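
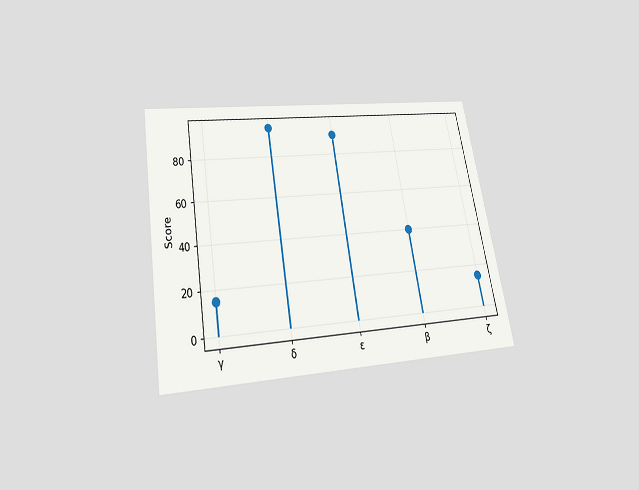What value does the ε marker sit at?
The chart is tilted about 10° counter-clockwise and viewed slightly from below. The ε marker sits at 90.

90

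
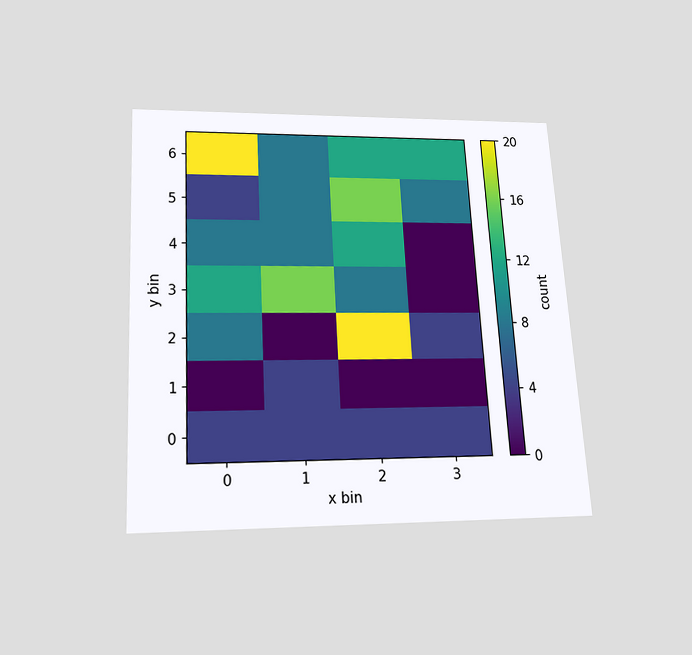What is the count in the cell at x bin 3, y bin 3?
The chart is tilted about 3° counter-clockwise and viewed slightly from below. Matching the cell (3, 3) against the colorbar gives 0.

0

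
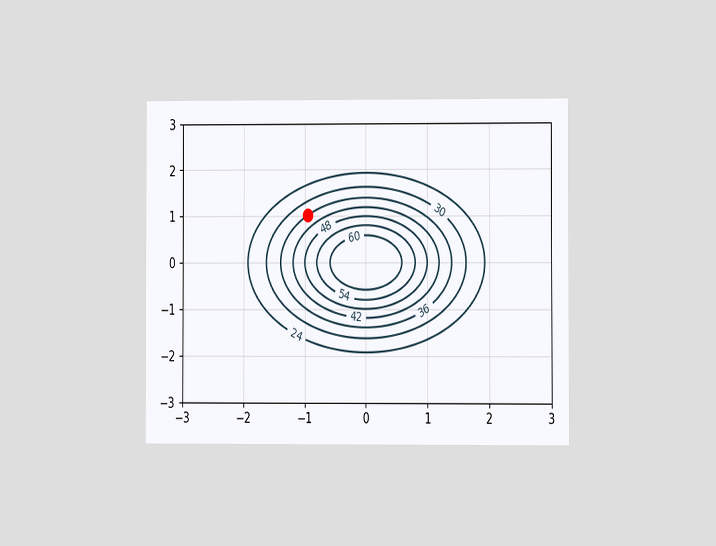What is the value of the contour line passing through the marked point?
The chart is viewed at a slight angle. The marked point sits on the contour labelled 36.

36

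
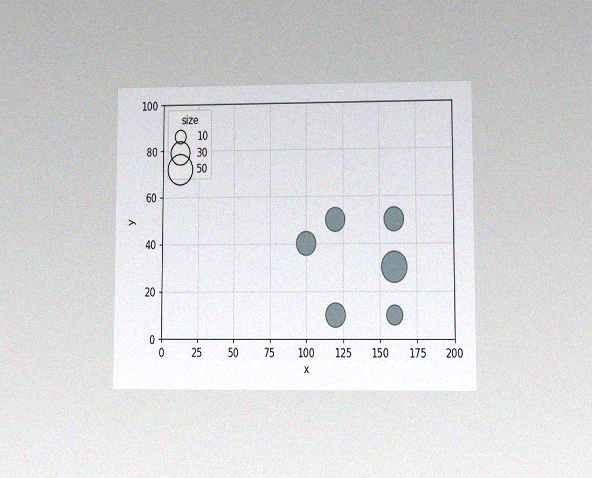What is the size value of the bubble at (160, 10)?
The chart is viewed at a slight angle, with some photo noise. Matching the bubble at (160, 10) against the size legend gives 20.

20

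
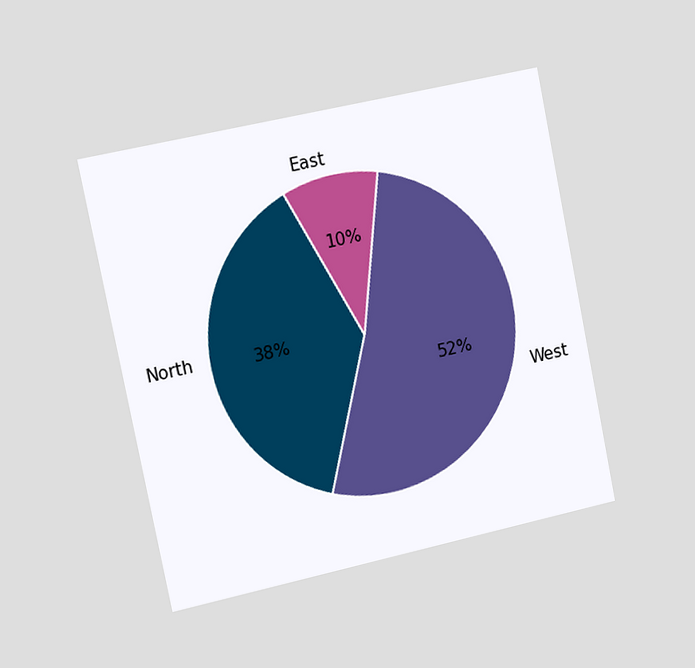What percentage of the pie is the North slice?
38%

The chart is tilted about 12° counter-clockwise and viewed slightly from the left. The North slice takes up 38% of the pie.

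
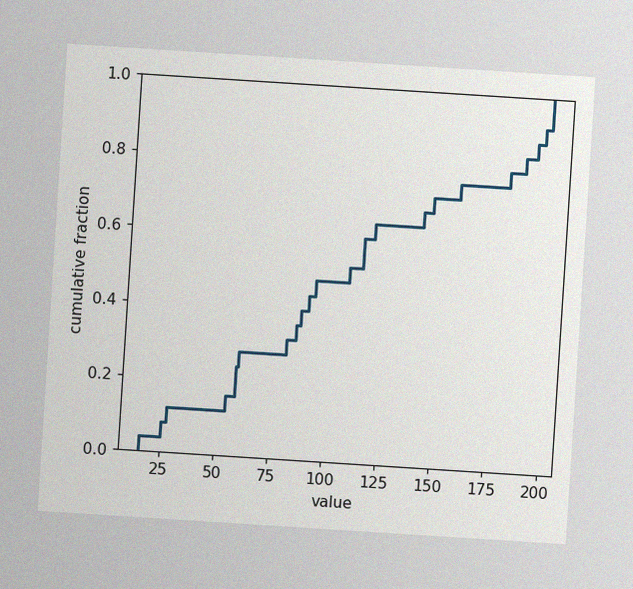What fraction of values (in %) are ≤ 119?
The chart is tilted about 4° clockwise, with some photo noise. At x=119 the ECDF step is at 64%.

64%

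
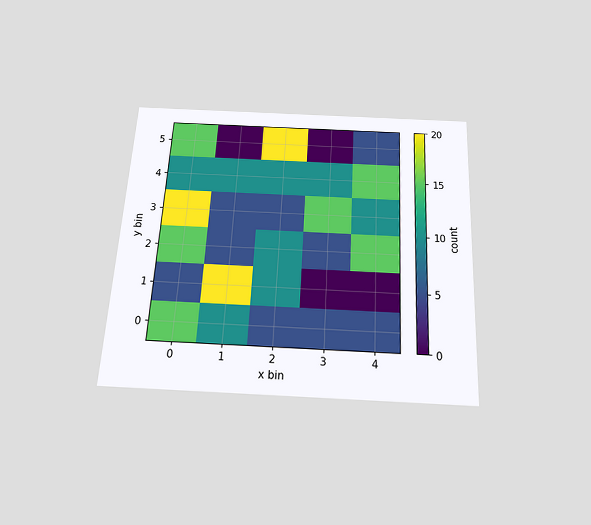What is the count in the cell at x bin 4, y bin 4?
15

The chart is tilted about 3° clockwise and viewed slightly from below. Matching the cell (4, 4) against the colorbar gives 15.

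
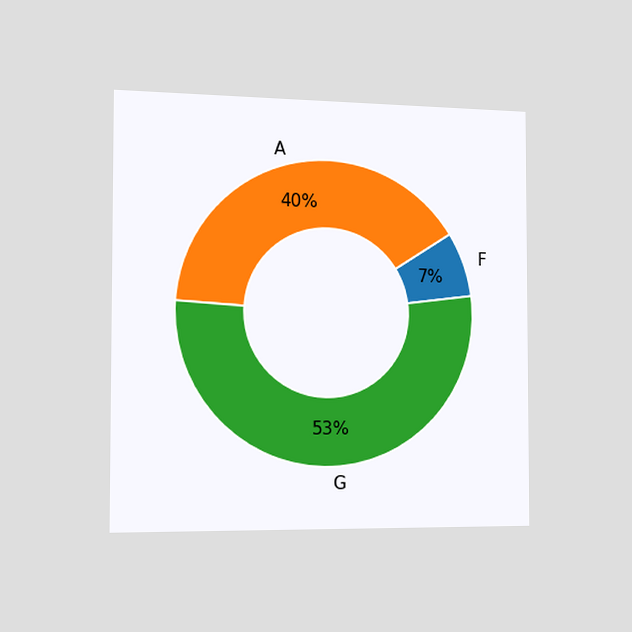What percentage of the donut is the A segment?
The chart is viewed slightly from the left. The A segment takes up 40% of the ring.

40%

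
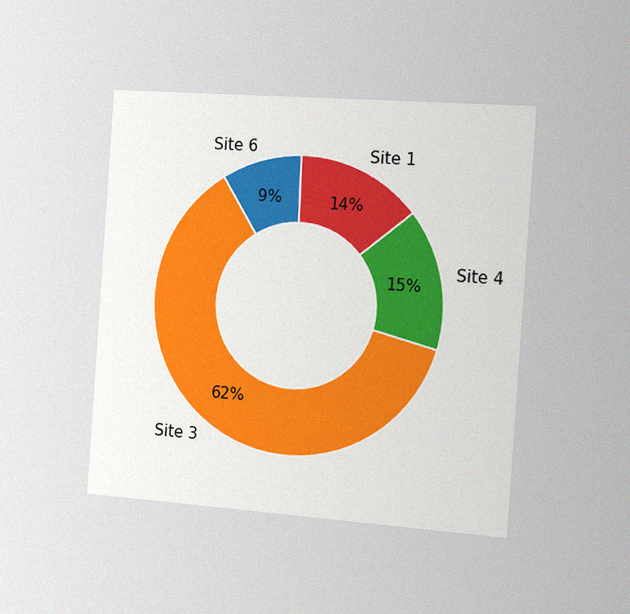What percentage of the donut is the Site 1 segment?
The chart is tilted about 4° clockwise and viewed slightly from the right, with some photo noise. The Site 1 segment takes up 14% of the ring.

14%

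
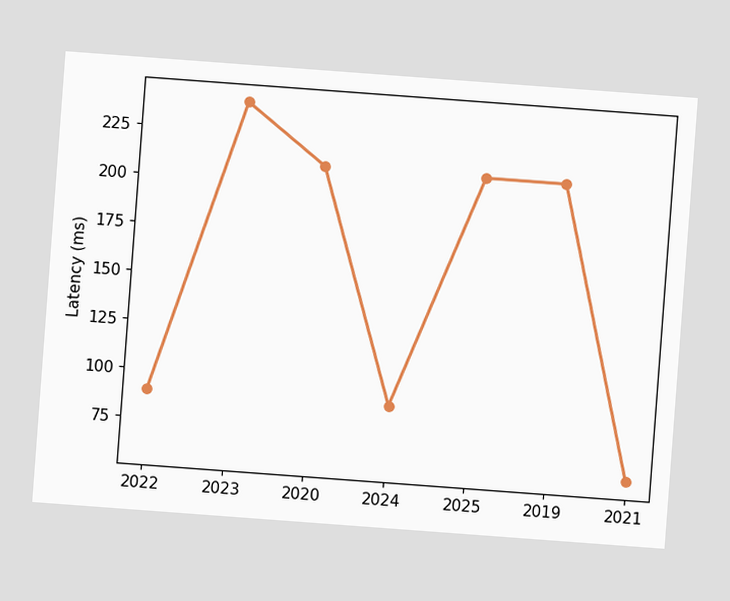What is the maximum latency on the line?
240ms

The chart is tilted about 4° clockwise. The highest point is at 2023, and reading across to the y-axis gives 240ms.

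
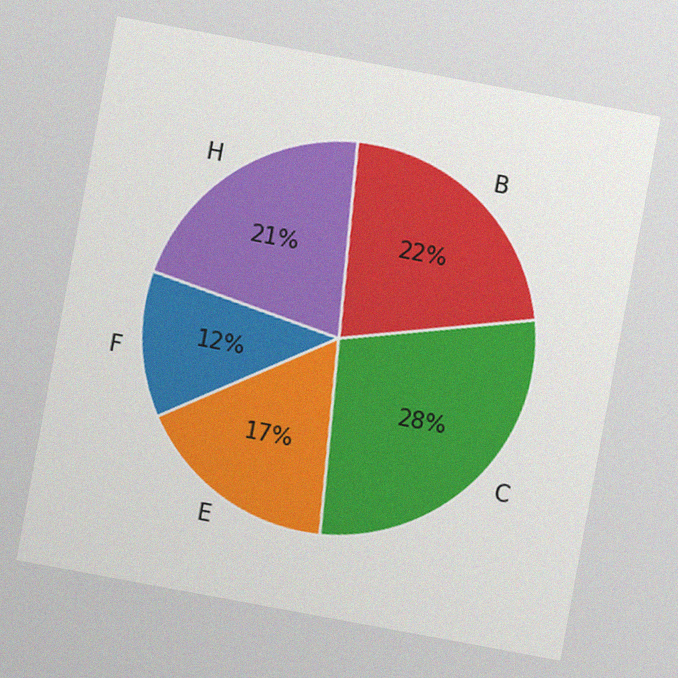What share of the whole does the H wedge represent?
The chart is tilted about 10° clockwise, with some photo noise. The H slice takes up 21% of the pie.

21%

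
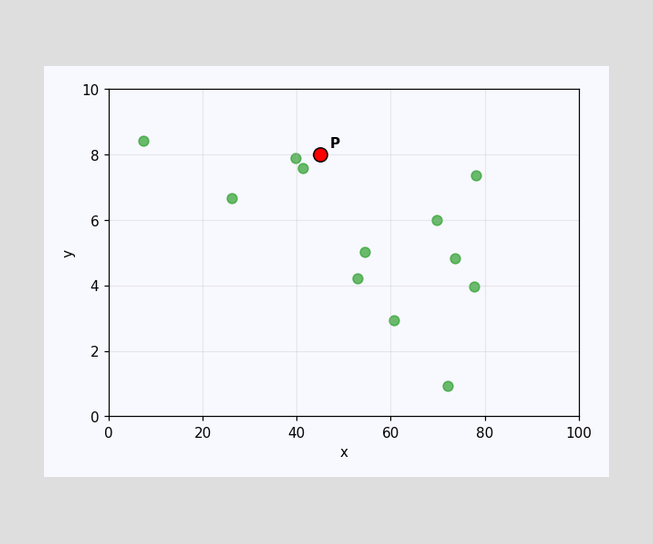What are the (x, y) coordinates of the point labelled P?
Following the gridlines from P to each axis, P sits at (45, 8).

(45, 8)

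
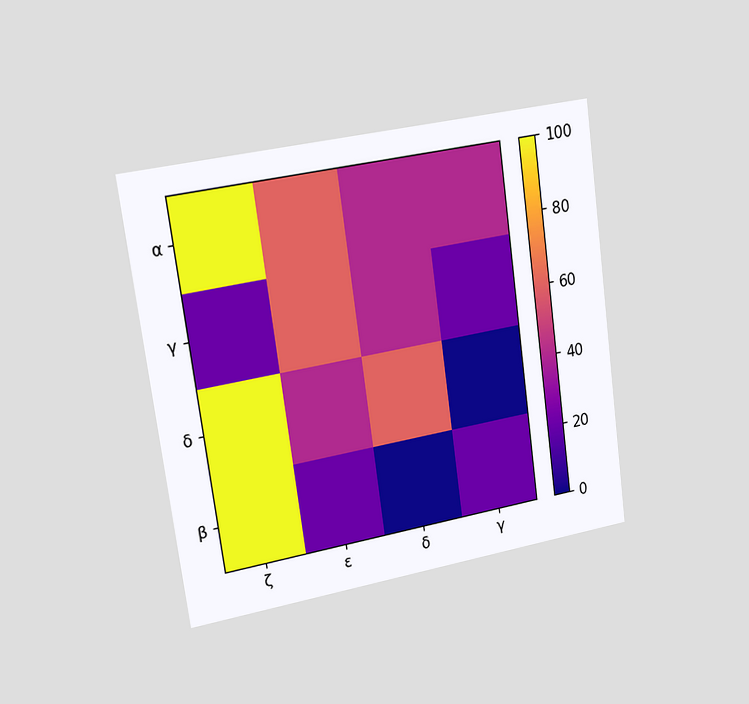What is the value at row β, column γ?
The chart is tilted about 8° counter-clockwise and viewed slightly from the left. Matching cell (β, γ) against the colorbar gives 20.

20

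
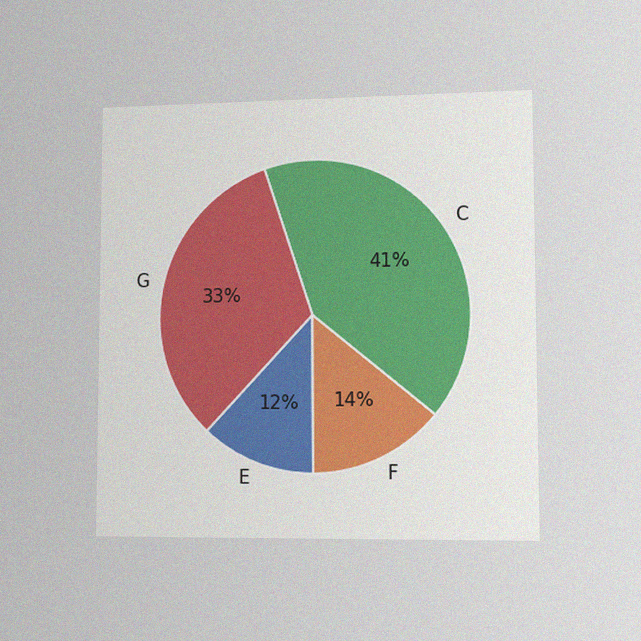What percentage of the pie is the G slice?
The chart is viewed slightly from the right, with some photo noise. The G slice takes up 33% of the pie.

33%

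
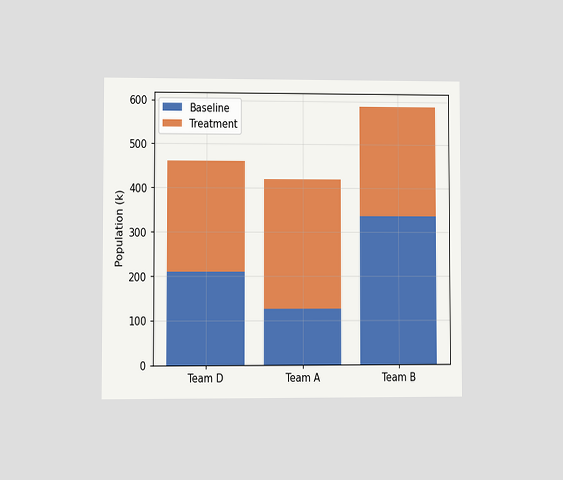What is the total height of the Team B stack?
588k

The chart is viewed at a slight angle. The Team B stack's top reaches 588k on the y-axis.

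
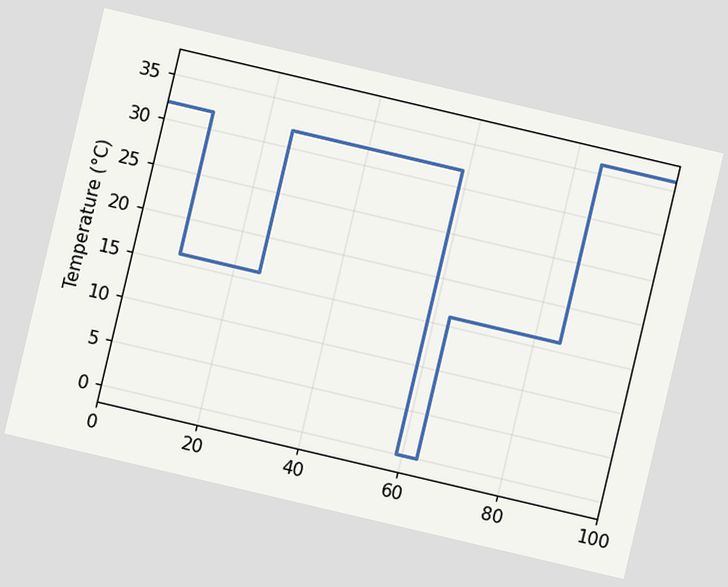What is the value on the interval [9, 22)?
The chart is tilted about 13° clockwise. On [9, 22) the step sits at 16°C.

16°C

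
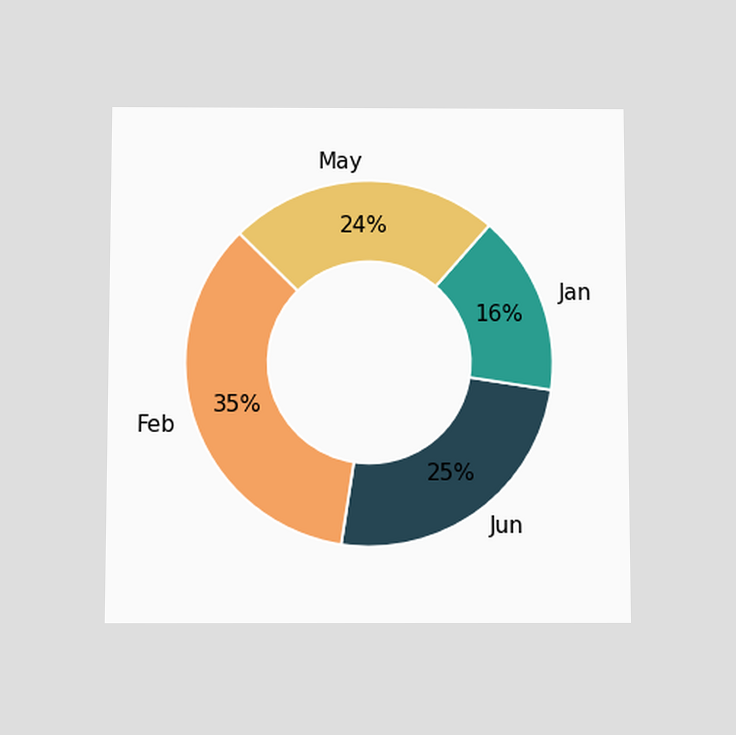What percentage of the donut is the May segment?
24%

The chart is viewed slightly from below. The May segment takes up 24% of the ring.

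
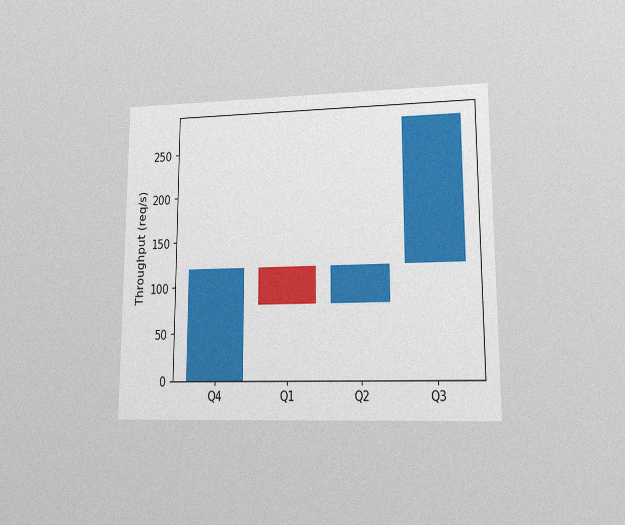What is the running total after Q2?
The chart is viewed at a slight angle, with some photo noise. After Q2 the running total reaches 120req/s.

120req/s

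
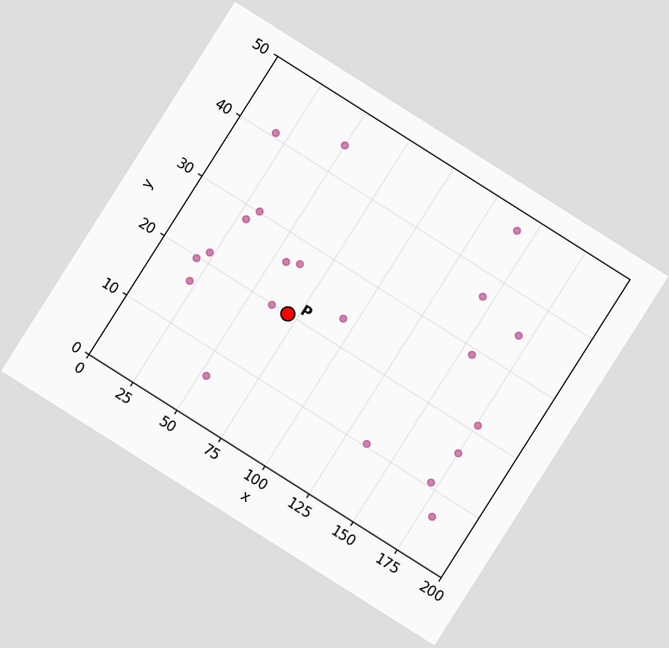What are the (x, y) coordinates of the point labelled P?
(70, 20)

The chart is tilted about 32° clockwise. Following the gridlines from P to each axis, P sits at (70, 20).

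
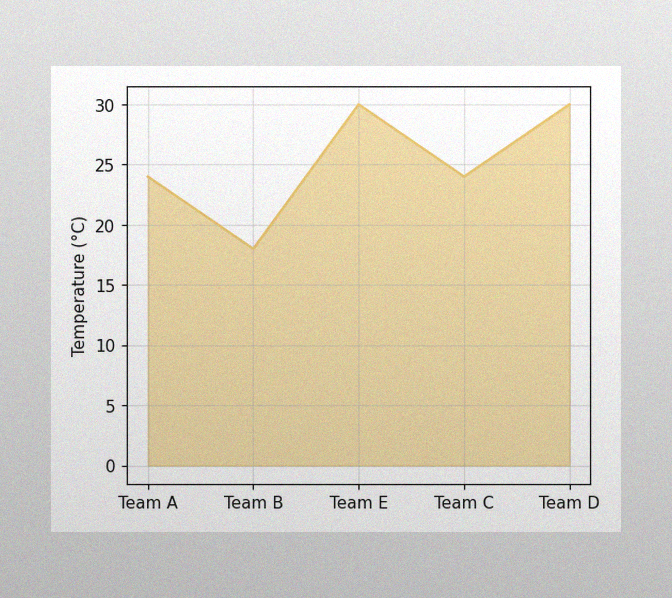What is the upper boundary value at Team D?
30°C

The image has some photo noise and uneven lighting. At Team D the upper boundary is at 30°C.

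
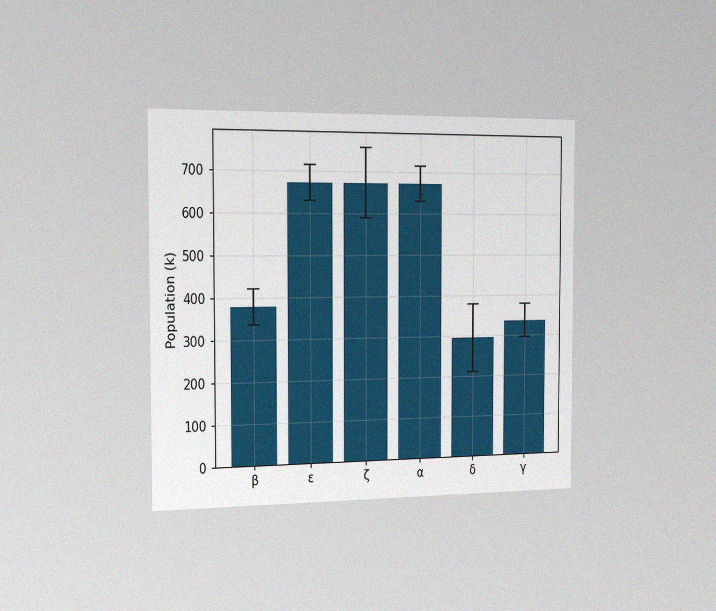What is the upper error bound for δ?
378k

The chart is viewed slightly from the left, with some photo noise. The δ bar's upper whisker reaches 378k.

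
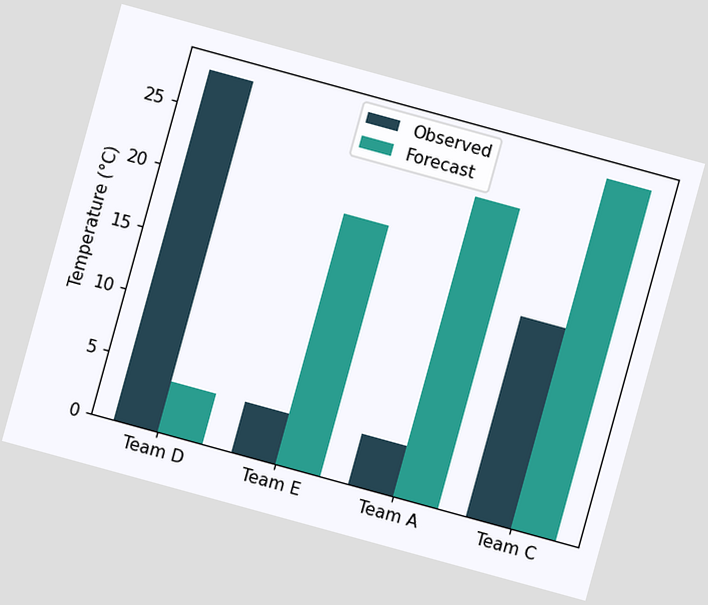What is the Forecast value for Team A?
The chart is tilted about 15° clockwise. The Forecast bar at Team A reaches 24°C on the y-axis.

24°C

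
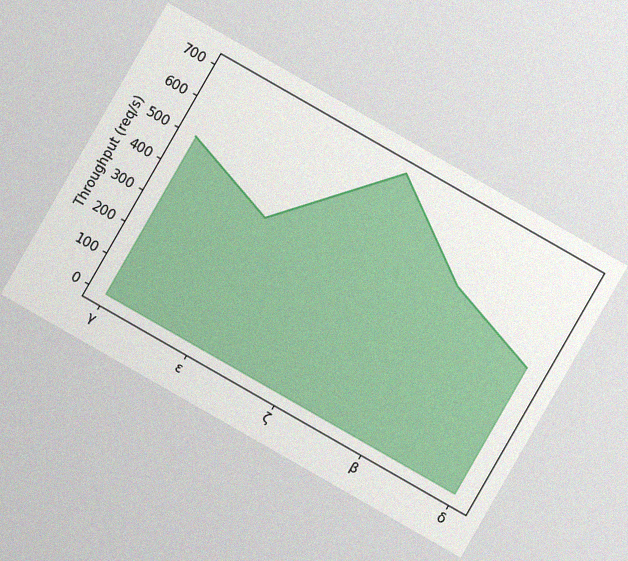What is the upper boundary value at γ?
The chart is tilted about 30° clockwise, with some photo noise. At γ the upper boundary is at 500req/s.

500req/s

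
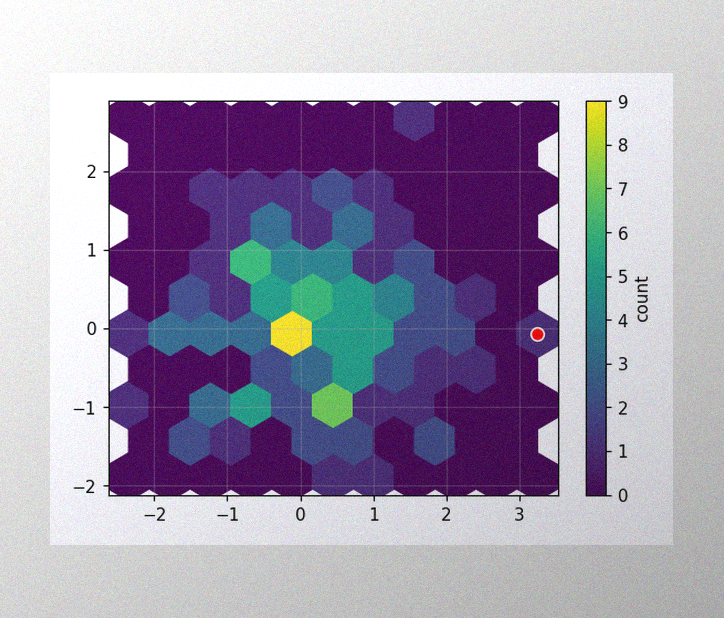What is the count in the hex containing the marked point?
The image has some photo noise and uneven lighting. The marked hex reads 1 on the colorbar.

1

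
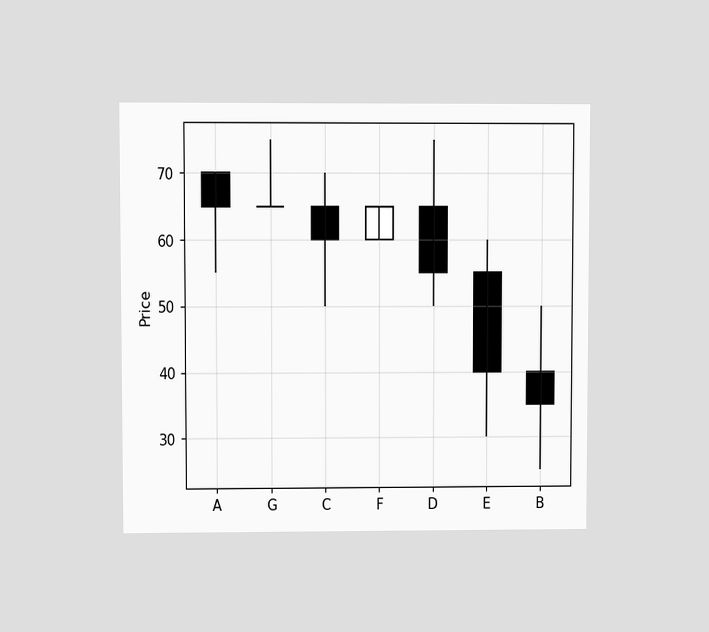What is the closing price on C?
60

The chart is viewed at a slight angle. The C candle closes at 60.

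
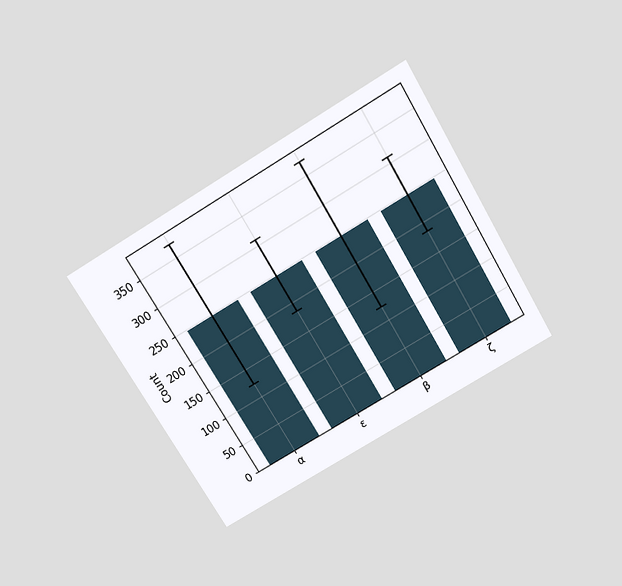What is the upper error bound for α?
372

The chart is tilted about 31° counter-clockwise and viewed slightly from above. The α bar's upper whisker reaches 372.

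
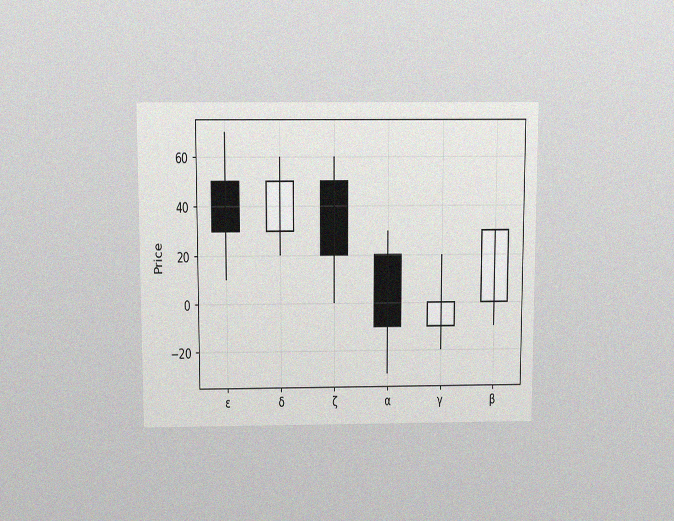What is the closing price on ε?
30

The chart is viewed slightly from above, with some photo noise. The ε candle closes at 30.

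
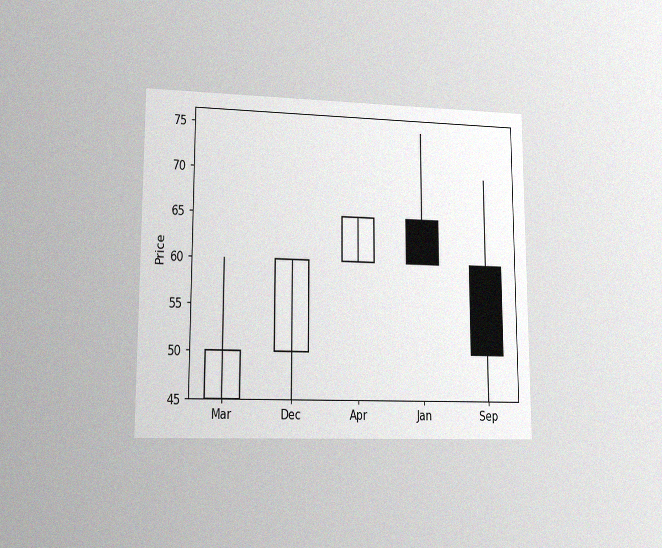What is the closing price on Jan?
The chart is viewed at a slight angle, with some photo noise. The Jan candle closes at 60.

60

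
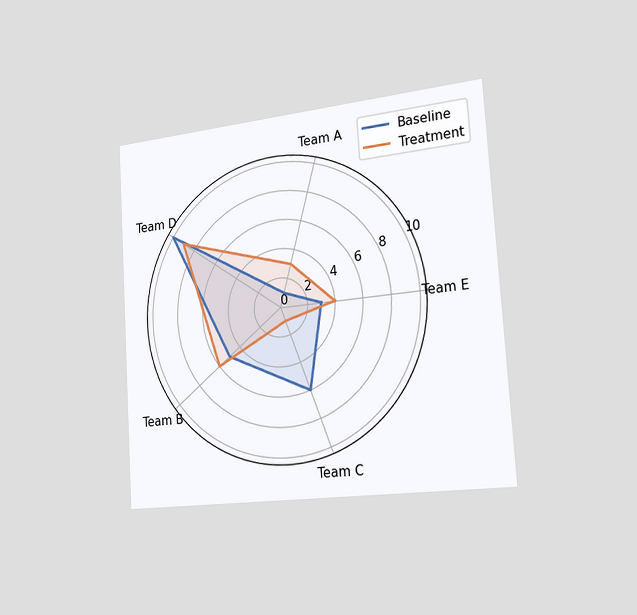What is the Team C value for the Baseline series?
The chart is tilted about 4° counter-clockwise and viewed slightly from the right. On the Team C axis, Baseline reaches 6.

6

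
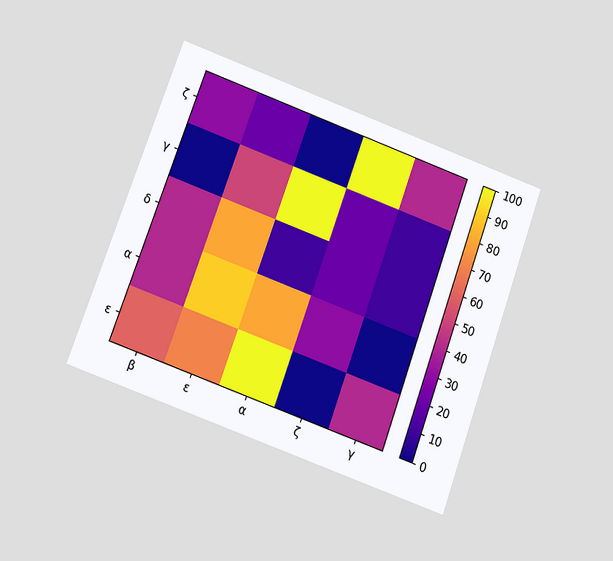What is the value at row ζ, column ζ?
100

The chart is tilted about 20° clockwise and viewed slightly from below. Matching cell (ζ, ζ) against the colorbar gives 100.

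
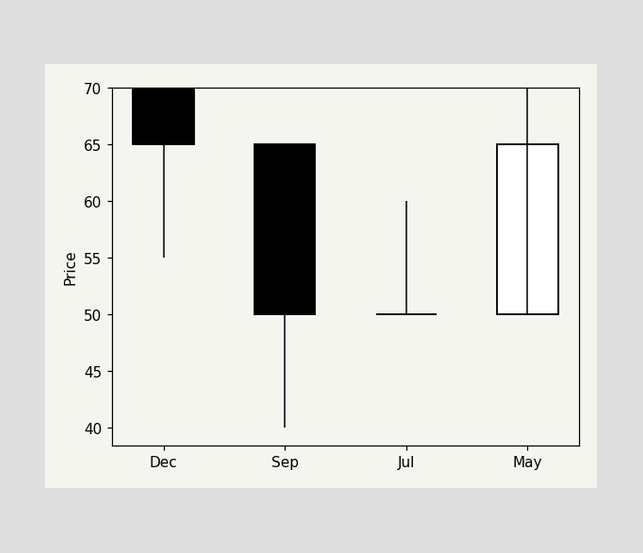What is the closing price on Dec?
65

The Dec candle closes at 65.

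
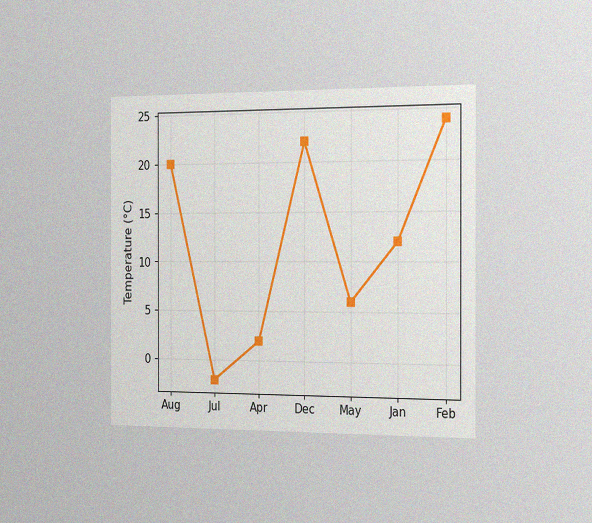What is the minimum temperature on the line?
-2°C

The chart is viewed slightly from the right, with some photo noise. The lowest point is at Jul, and reading across to the y-axis gives -2°C.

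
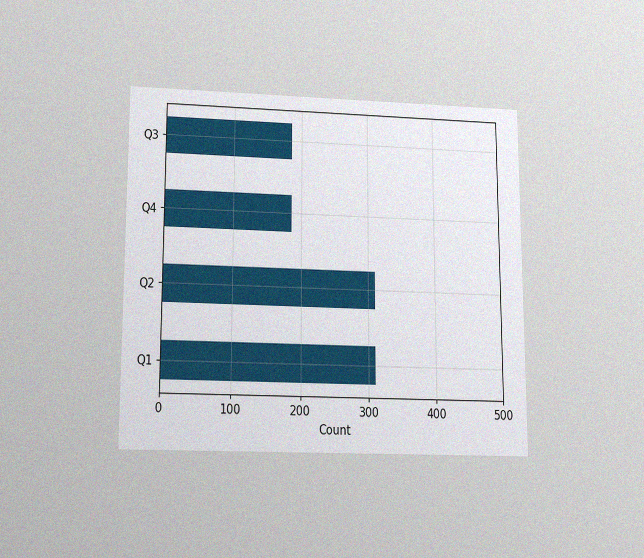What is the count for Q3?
186

The chart is viewed slightly from below, with some photo noise. Reading along the chart's x-axis, the Q3 bar reaches 186.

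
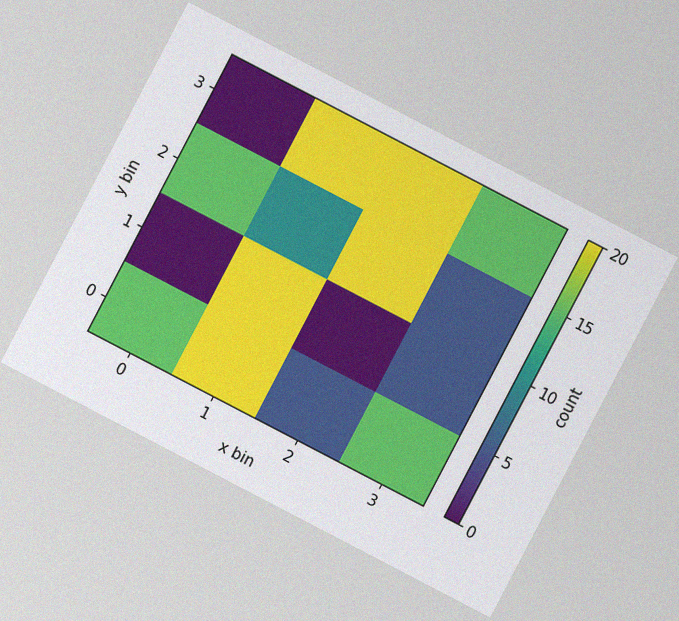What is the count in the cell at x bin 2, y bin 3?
20

The chart is tilted about 28° clockwise, with some photo noise. Matching the cell (2, 3) against the colorbar gives 20.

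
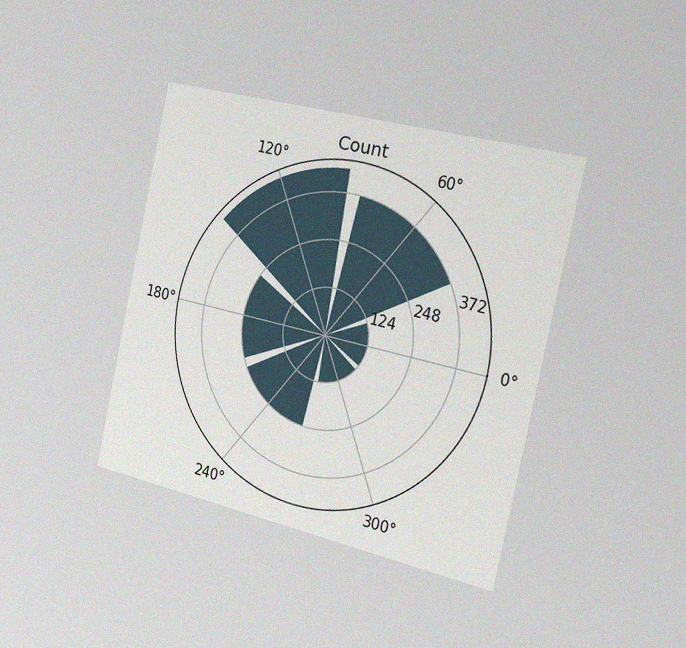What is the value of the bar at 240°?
The chart is tilted about 13° clockwise and viewed slightly from the right, with some photo noise. The bar at 240° reaches 248 on the radial axis.

248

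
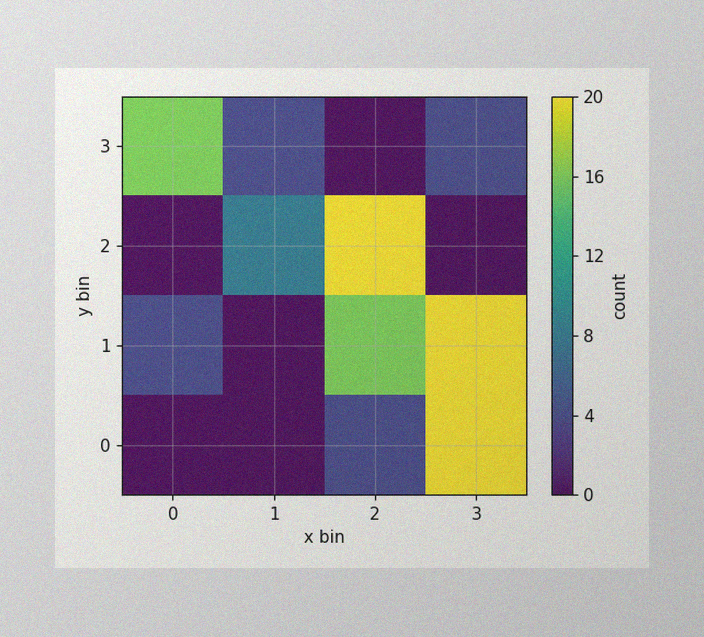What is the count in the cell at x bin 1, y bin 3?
The image has some photo noise and uneven lighting. Matching the cell (1, 3) against the colorbar gives 4.

4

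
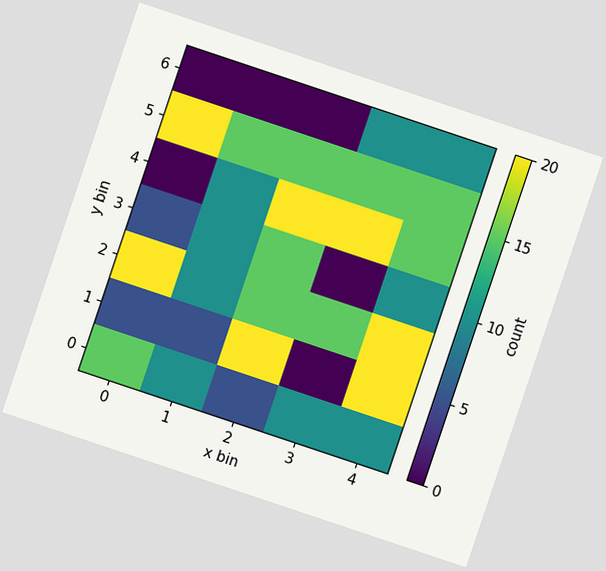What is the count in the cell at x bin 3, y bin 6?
The chart is tilted about 18° clockwise. Matching the cell (3, 6) against the colorbar gives 10.

10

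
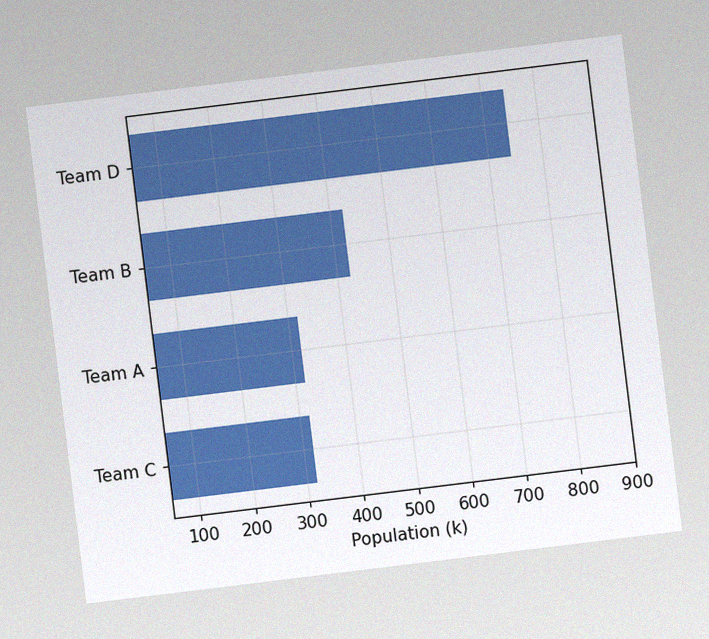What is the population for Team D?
The chart is tilted about 7° counter-clockwise, with some photo noise. Reading along the chart's x-axis, the Team D bar reaches 742k.

742k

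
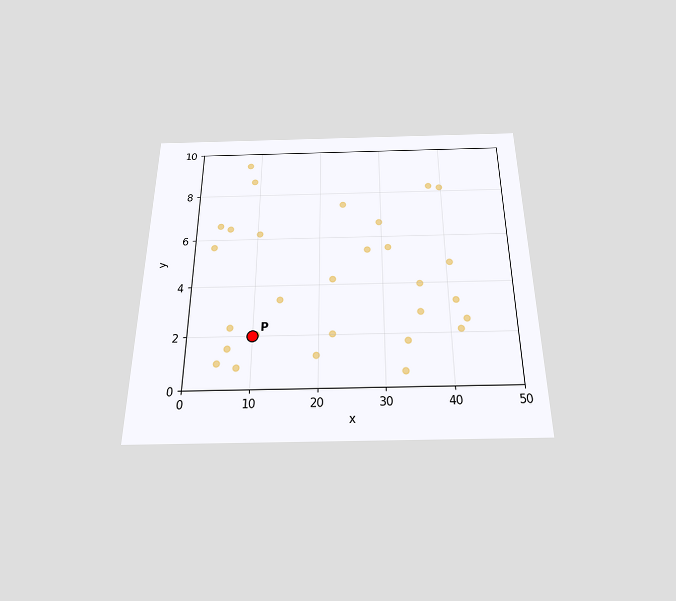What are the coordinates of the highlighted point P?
The chart is viewed slightly from below. Following the gridlines from P to each axis, P sits at (10, 2).

(10, 2)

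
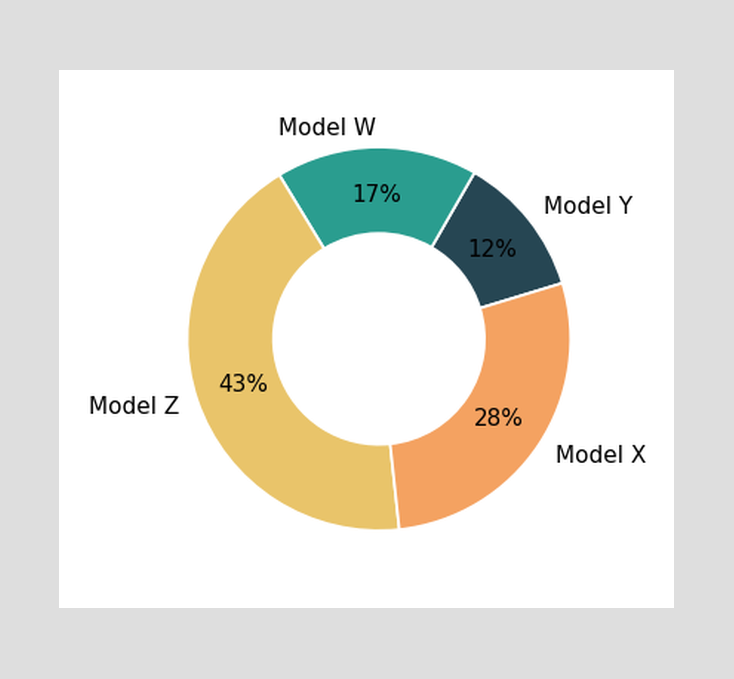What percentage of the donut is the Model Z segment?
43%

The Model Z segment takes up 43% of the ring.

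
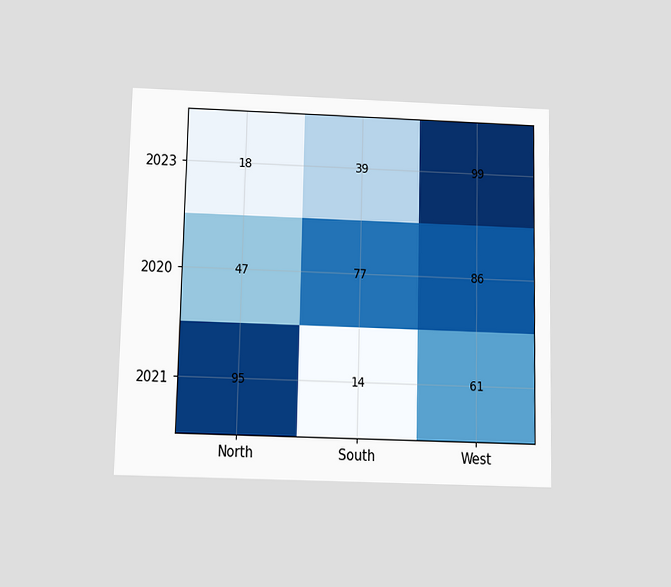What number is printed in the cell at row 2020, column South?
77

The chart is viewed slightly from below. The (2020, South) cell reads 77.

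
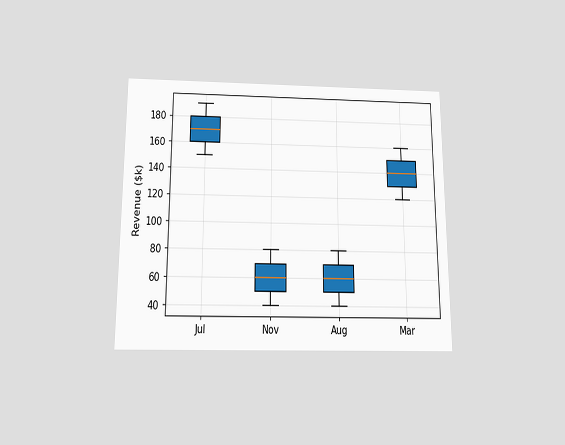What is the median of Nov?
The chart is viewed slightly from below. The median line in the Nov box sits at $60k.

$60k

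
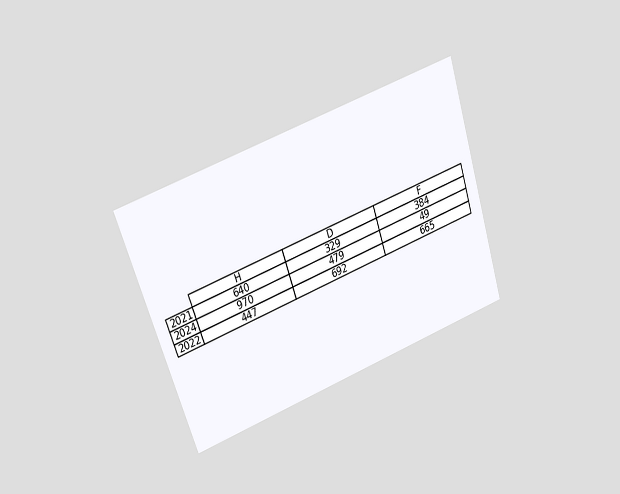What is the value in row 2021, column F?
384

The chart is tilted about 19° counter-clockwise and viewed at a slight angle. The (2021, F) cell reads 384.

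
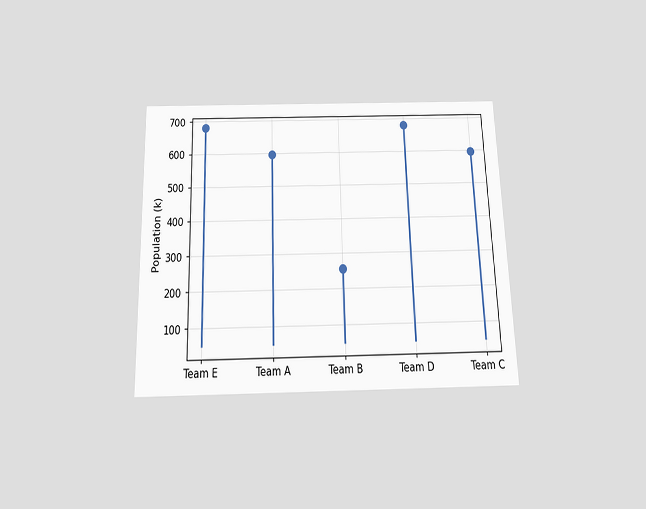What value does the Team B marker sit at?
255k

The chart is viewed slightly from below. The Team B marker sits at 255k.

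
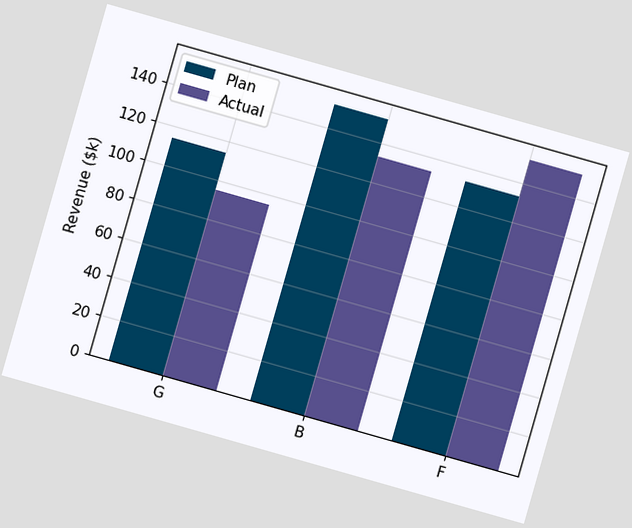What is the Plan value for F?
$133k

The chart is tilted about 16° clockwise. The Plan bar at F reaches $133k on the y-axis.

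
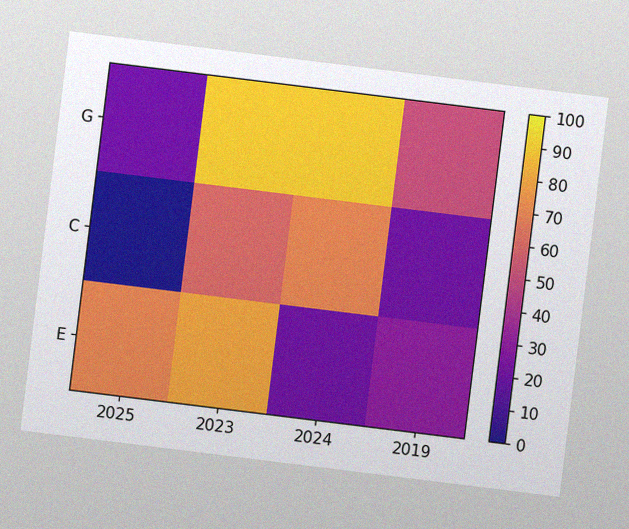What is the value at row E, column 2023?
The chart is tilted about 7° clockwise, with some photo noise. Matching cell (E, 2023) against the colorbar gives 80.

80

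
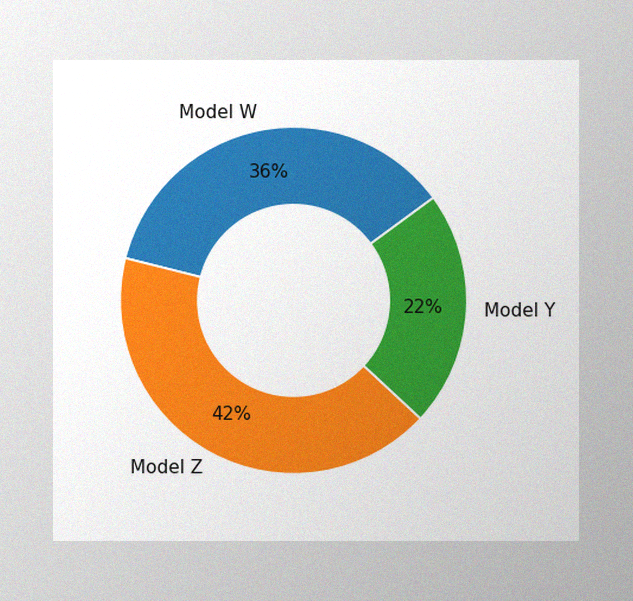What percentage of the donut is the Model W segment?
The image has some photo noise and uneven lighting. The Model W segment takes up 36% of the ring.

36%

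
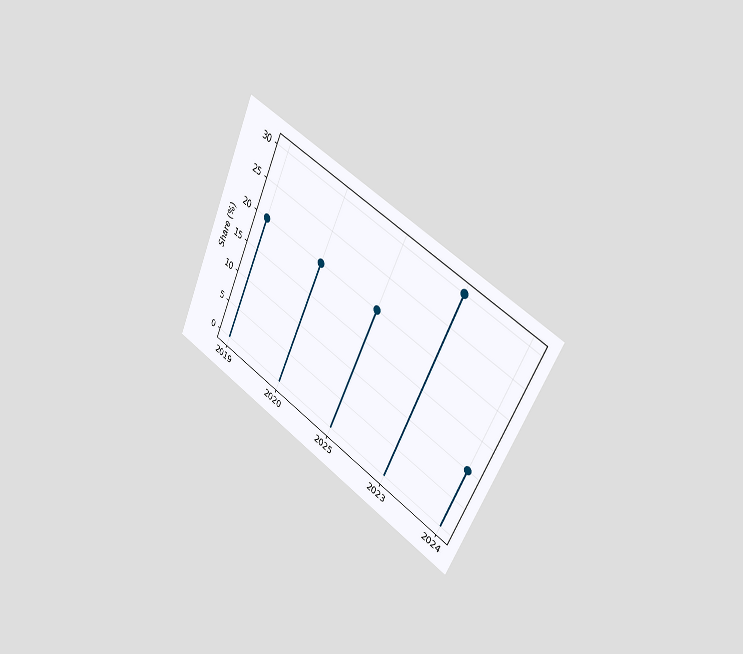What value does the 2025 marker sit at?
20%

The chart is tilted about 25° clockwise and viewed slightly from the right. The 2025 marker sits at 20%.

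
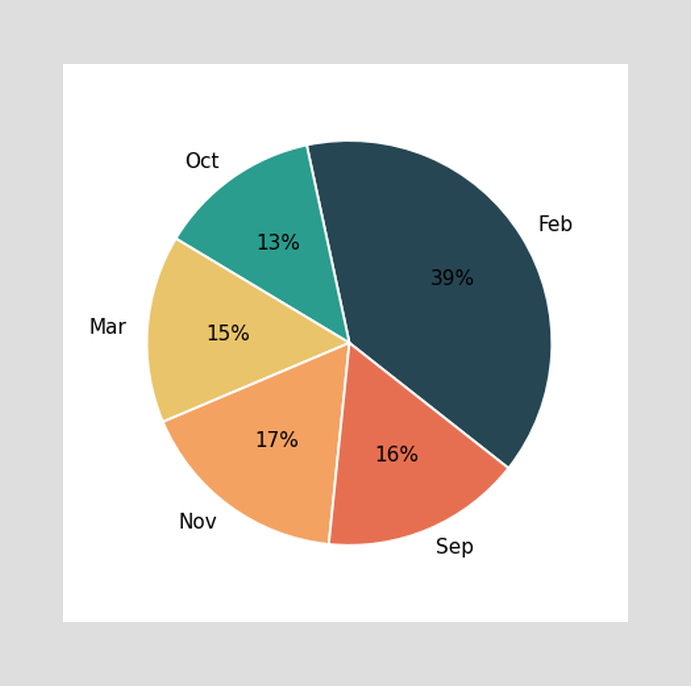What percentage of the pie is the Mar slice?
15%

The Mar slice takes up 15% of the pie.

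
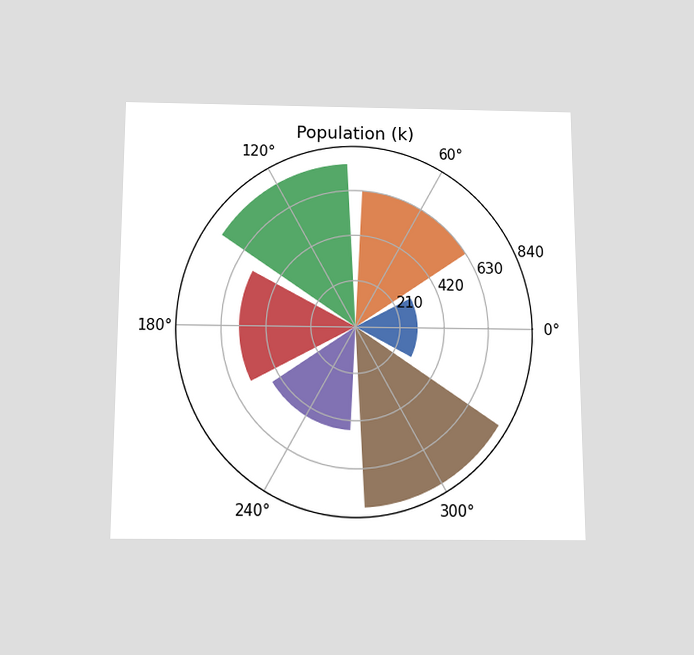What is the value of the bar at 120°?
The chart is viewed slightly from below. The bar at 120° reaches 756k on the radial axis.

756k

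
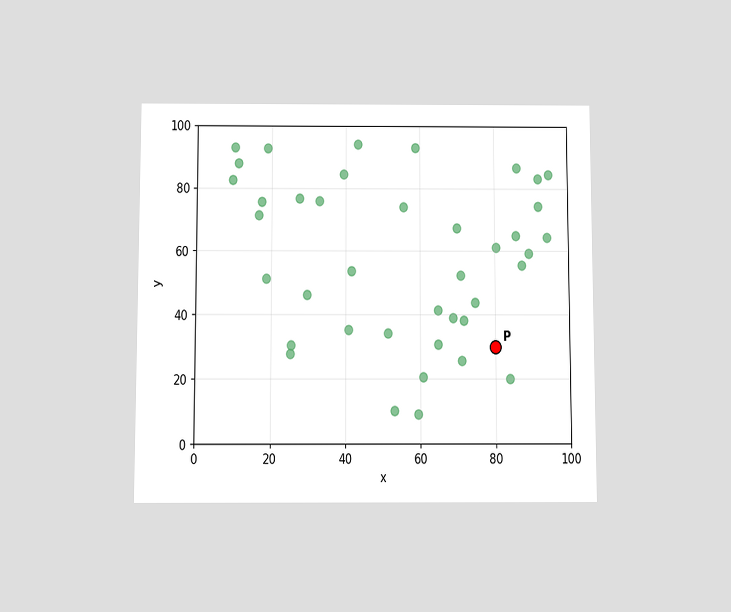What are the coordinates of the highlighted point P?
(80, 30)

The chart is viewed slightly from below. Following the gridlines from P to each axis, P sits at (80, 30).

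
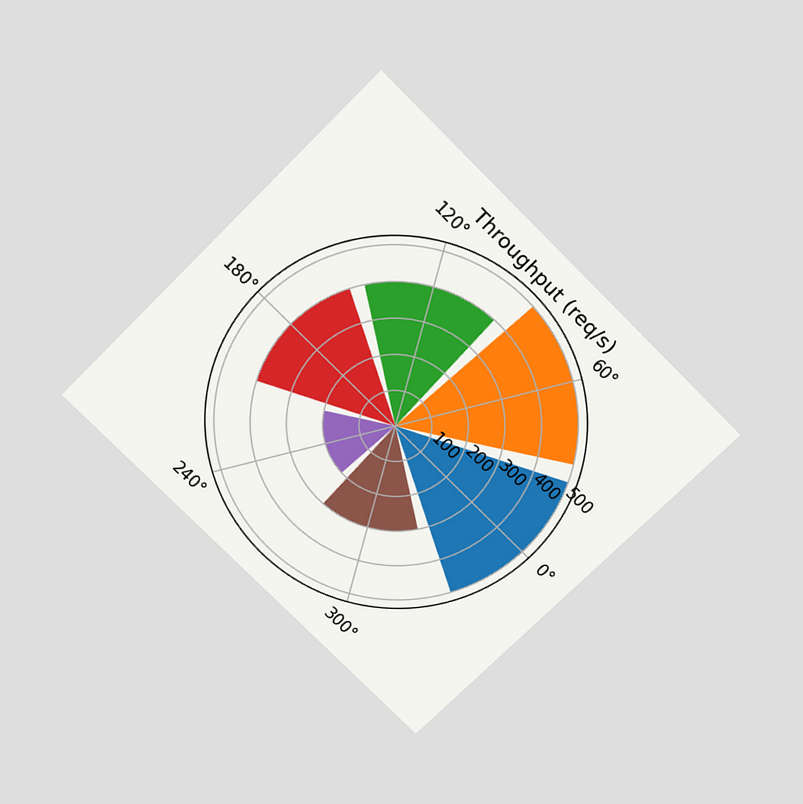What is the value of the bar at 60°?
The chart is tilted about 45° clockwise and viewed slightly from above. The bar at 60° reaches 500req/s on the radial axis.

500req/s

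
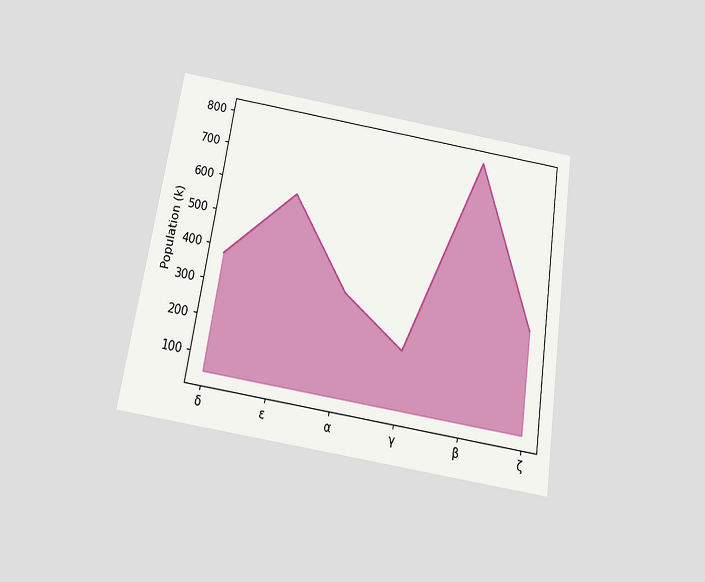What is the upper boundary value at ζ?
336k

The chart is tilted about 9° clockwise and viewed slightly from below. At ζ the upper boundary is at 336k.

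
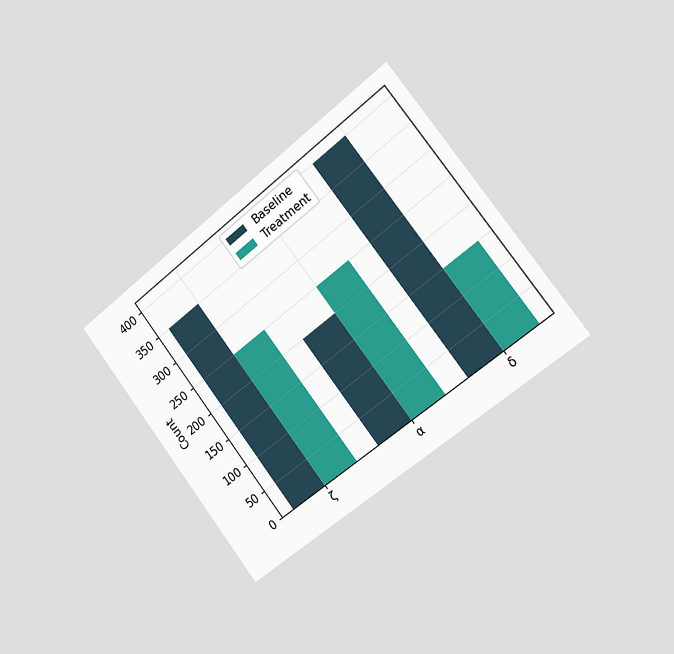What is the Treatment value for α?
250

The chart is tilted about 38° counter-clockwise and viewed slightly from the right. The Treatment bar at α reaches 250 on the y-axis.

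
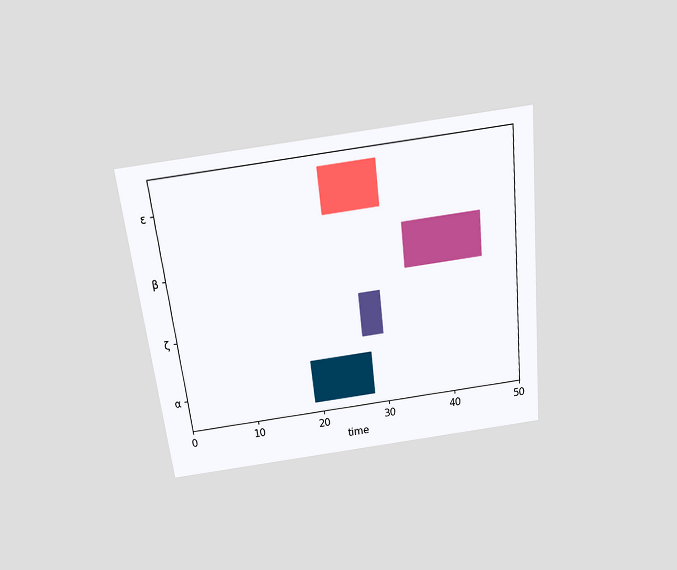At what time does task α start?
The chart is tilted about 7° counter-clockwise and viewed slightly from above. The α bar begins at t=19.

19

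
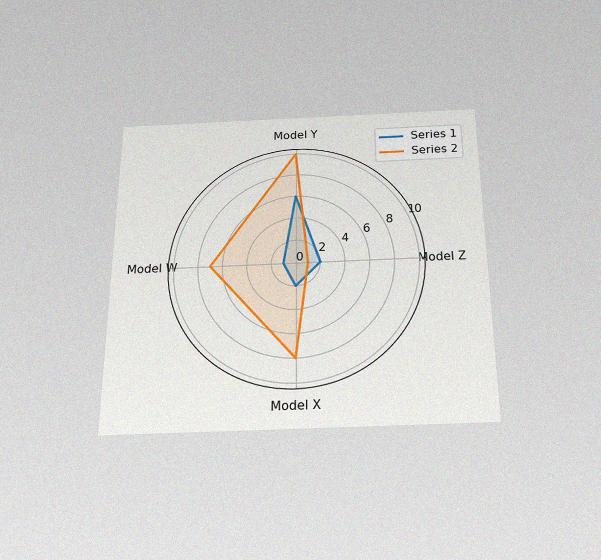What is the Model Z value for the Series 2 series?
1

The chart is viewed slightly from below, with some photo noise. On the Model Z axis, Series 2 reaches 1.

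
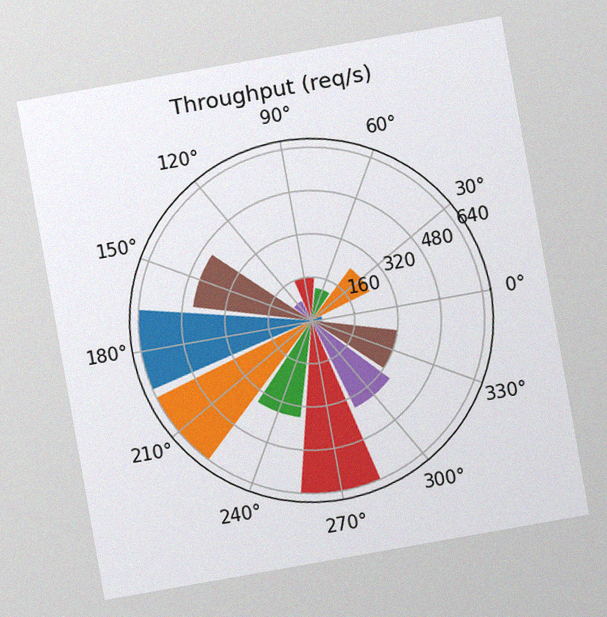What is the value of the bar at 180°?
640req/s

The chart is tilted about 10° counter-clockwise, with some photo noise. The bar at 180° reaches 640req/s on the radial axis.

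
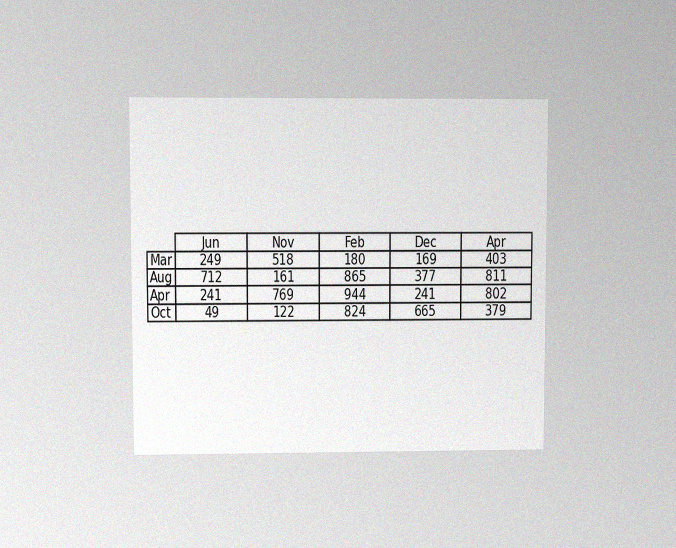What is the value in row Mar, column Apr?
403

The chart is viewed at a slight angle, with some photo noise. The (Mar, Apr) cell reads 403.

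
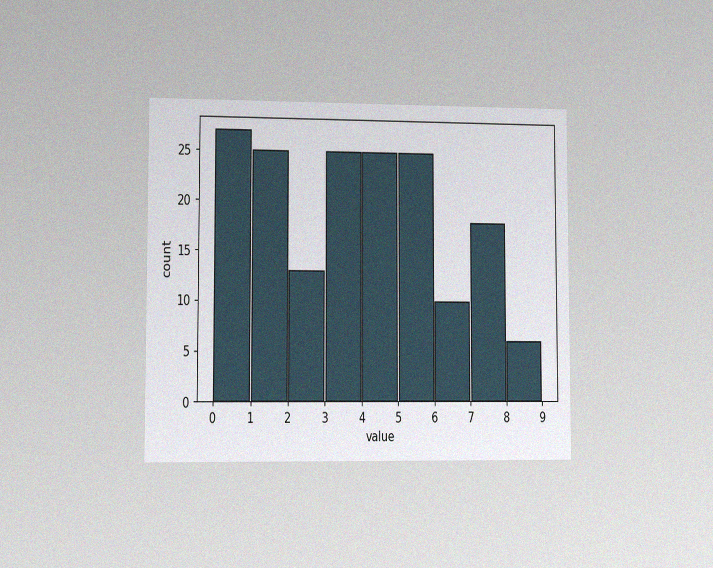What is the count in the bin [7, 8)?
18

The chart is viewed slightly from the left, with some photo noise. The [7, 8) bin has height 18.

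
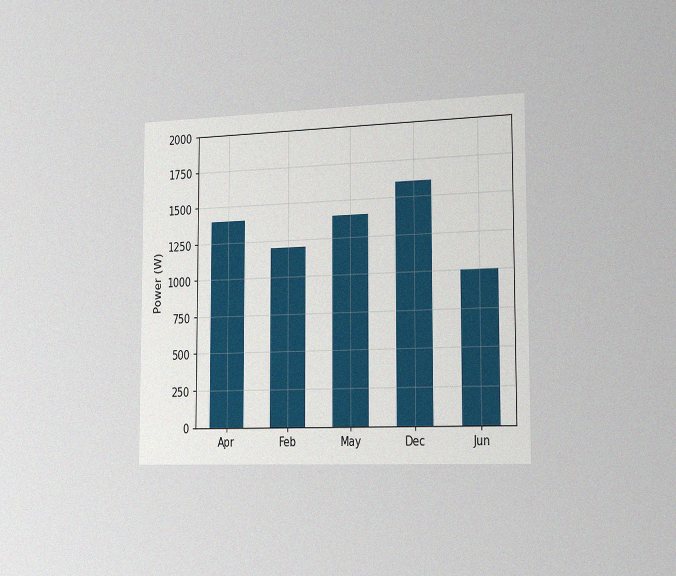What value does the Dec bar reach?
The chart is viewed slightly from the right, with some photo noise. Reading along the chart's y-axis, the Dec bar reaches 1600W.

1600W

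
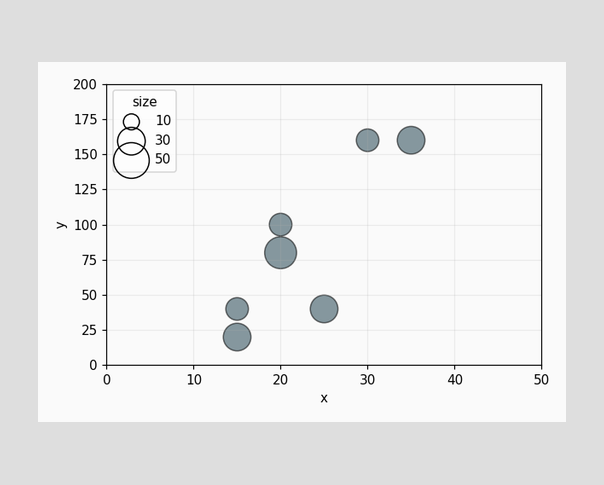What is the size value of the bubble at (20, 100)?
Matching the bubble at (20, 100) against the size legend gives 20.

20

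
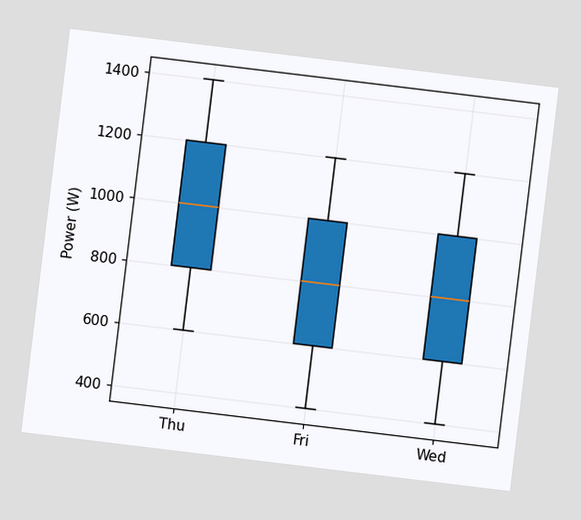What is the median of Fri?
The chart is tilted about 7° clockwise. The median line in the Fri box sits at 800W.

800W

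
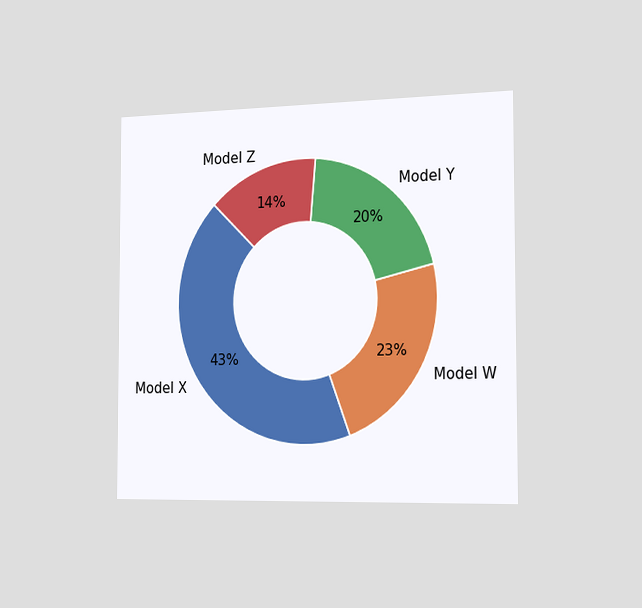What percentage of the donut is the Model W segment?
23%

The chart is viewed slightly from the right. The Model W segment takes up 23% of the ring.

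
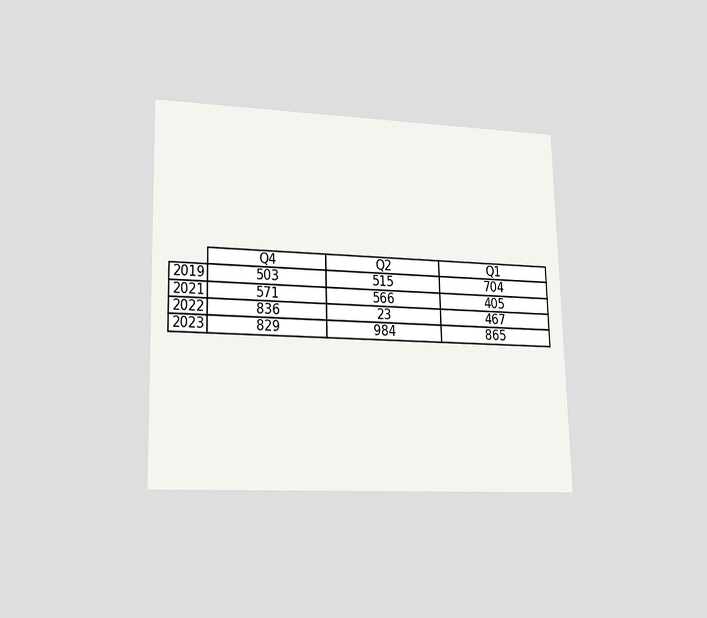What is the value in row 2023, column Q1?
The chart is viewed at a slight angle. The (2023, Q1) cell reads 865.

865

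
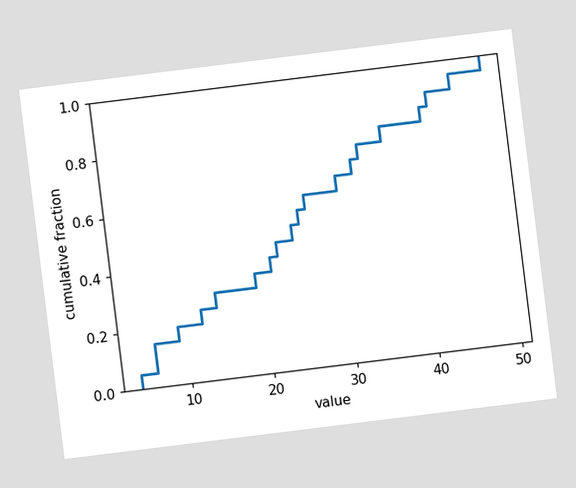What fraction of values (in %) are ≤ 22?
45%

The chart is tilted about 7° counter-clockwise. At x=22 the ECDF step is at 45%.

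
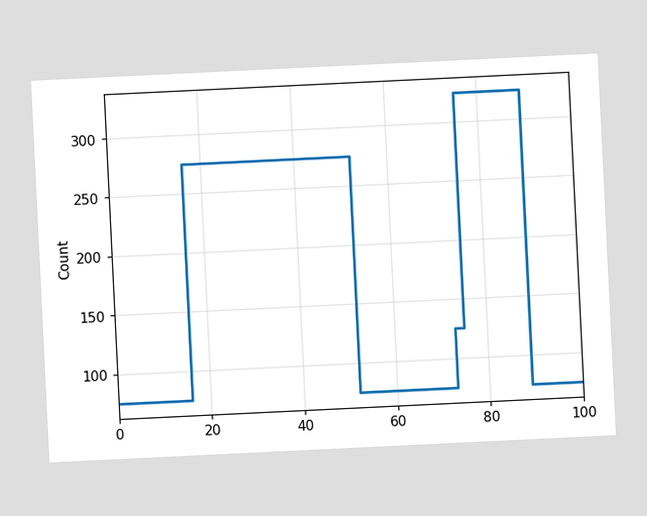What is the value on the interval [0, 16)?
75

The chart is tilted about 3° counter-clockwise. On [0, 16) the step sits at 75.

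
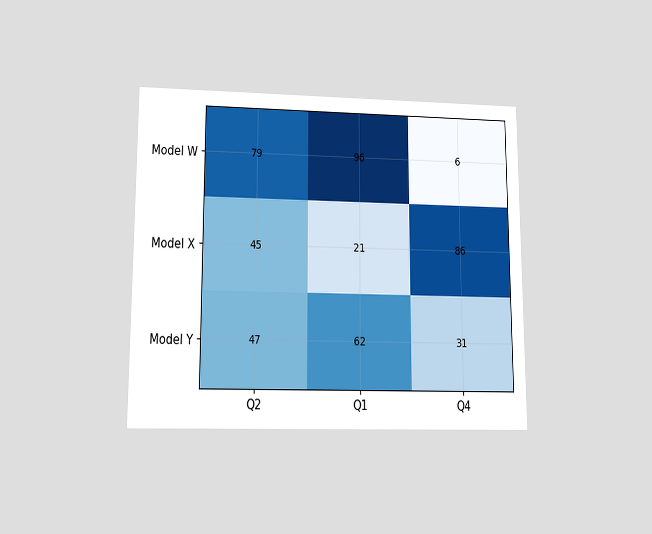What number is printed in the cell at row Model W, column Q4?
The chart is viewed at a slight angle. The (Model W, Q4) cell reads 6.

6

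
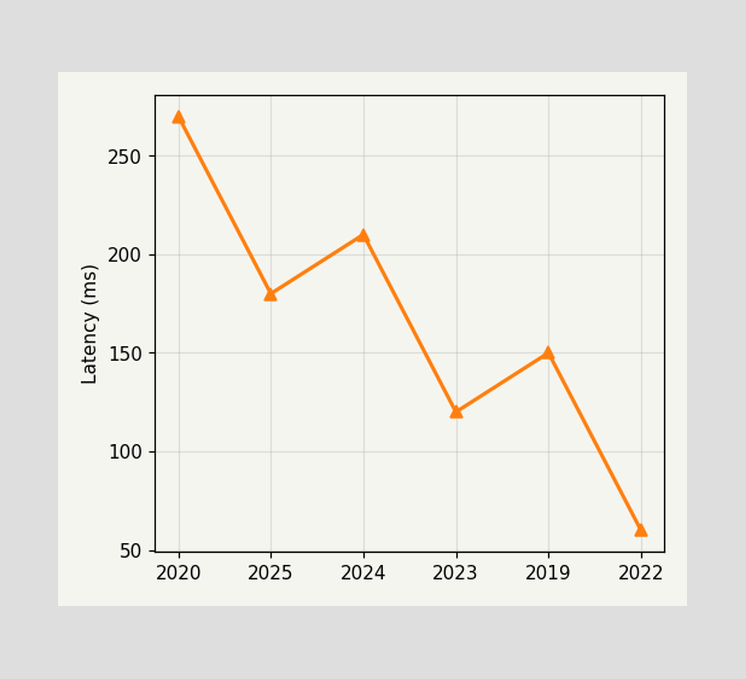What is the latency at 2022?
60ms

At 2022, the line is at 60ms.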